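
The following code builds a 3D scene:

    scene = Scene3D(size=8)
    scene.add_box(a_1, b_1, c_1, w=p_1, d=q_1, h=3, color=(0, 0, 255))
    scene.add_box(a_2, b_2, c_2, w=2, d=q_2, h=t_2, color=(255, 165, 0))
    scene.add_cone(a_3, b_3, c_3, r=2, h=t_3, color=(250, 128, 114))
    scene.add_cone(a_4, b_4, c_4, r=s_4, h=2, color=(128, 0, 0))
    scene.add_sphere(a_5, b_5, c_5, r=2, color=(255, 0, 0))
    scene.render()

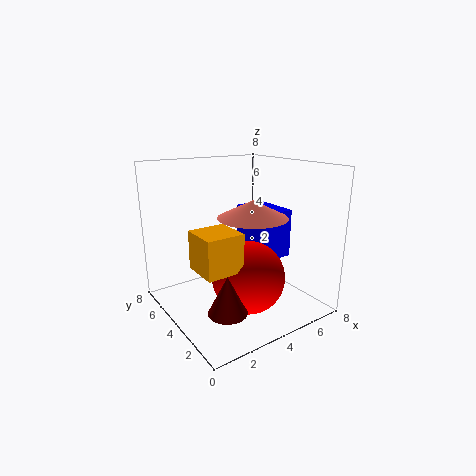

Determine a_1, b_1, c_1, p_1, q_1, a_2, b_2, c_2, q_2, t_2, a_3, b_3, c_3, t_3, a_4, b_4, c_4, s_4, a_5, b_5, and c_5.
a_1 = 6; b_1 = 4; c_1 = 2; p_1 = 2; q_1 = 3; a_2 = 1; b_2 = 2; c_2 = 3; q_2 = 2; t_2 = 2; a_3 = 5; b_3 = 4; c_3 = 5; t_3 = 1; a_4 = 2; b_4 = 2; c_4 = 1; s_4 = 1; a_5 = 4; b_5 = 3; c_5 = 2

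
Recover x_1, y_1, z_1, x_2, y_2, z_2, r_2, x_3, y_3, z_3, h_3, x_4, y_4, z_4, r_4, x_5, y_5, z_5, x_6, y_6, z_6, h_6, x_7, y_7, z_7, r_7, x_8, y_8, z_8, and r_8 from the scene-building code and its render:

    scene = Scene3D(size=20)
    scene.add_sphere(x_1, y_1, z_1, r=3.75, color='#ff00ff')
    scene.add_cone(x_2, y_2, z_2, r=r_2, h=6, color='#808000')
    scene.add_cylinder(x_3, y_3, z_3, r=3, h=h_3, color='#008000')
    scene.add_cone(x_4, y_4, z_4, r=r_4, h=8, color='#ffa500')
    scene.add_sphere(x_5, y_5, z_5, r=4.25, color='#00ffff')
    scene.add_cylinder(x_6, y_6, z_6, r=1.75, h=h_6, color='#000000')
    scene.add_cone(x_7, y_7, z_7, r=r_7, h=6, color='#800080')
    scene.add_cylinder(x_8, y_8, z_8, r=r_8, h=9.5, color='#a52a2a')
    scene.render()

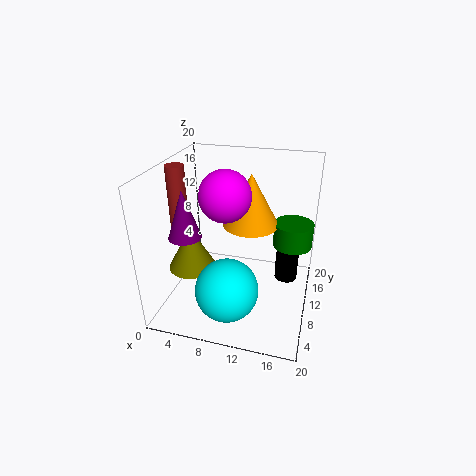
x_1 = 7.5, y_1 = 12.25, z_1 = 15, x_2 = 4, y_2 = 7.5, z_2 = 6, r_2 = 3.25, x_3 = 17, y_3 = 16.5, z_3 = 6.25, h_3 = 3.75, x_4 = 10.5, y_4 = 15.5, z_4 = 9.5, r_4 = 4.25, x_5 = 9.75, y_5 = 5.25, z_5 = 4.5, x_6 = 16.5, y_6 = 15.25, z_6 = 1, h_6 = 4.25, x_7 = 5.25, y_7 = 3.5, z_7 = 13, r_7 = 2, x_8 = 2, y_8 = 8.75, z_8 = 10.5, r_8 = 1.25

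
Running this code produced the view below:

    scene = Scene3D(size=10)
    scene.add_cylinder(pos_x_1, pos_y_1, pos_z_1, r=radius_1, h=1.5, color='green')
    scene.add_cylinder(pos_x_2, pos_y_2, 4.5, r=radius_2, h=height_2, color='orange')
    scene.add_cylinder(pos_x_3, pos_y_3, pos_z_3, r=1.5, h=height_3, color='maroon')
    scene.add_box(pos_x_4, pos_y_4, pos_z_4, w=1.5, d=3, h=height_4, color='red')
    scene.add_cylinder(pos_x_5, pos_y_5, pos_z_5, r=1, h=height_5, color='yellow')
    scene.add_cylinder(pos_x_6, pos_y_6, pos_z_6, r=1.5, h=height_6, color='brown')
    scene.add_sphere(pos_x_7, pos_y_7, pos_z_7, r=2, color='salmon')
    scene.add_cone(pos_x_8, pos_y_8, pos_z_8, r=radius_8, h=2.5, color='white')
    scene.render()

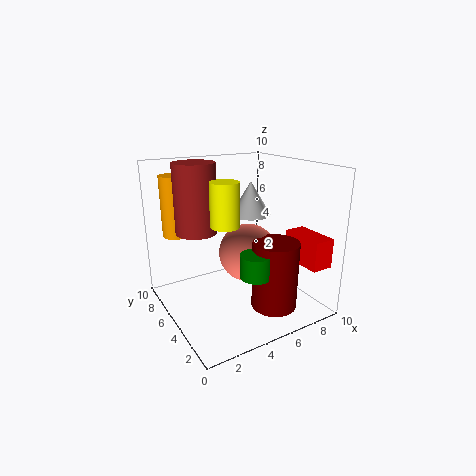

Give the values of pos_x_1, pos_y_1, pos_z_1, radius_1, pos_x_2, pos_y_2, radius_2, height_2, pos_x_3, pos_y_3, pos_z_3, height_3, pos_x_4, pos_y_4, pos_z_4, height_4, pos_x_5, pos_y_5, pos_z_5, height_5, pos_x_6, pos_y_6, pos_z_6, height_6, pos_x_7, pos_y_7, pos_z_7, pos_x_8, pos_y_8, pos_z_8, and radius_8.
pos_x_1 = 4.5; pos_y_1 = 2; pos_z_1 = 3.5; radius_1 = 1; pos_x_2 = 2; pos_y_2 = 9; radius_2 = 1; height_2 = 4.5; pos_x_3 = 6; pos_y_3 = 2; pos_z_3 = 1; height_3 = 4.5; pos_x_4 = 8; pos_y_4 = 0.5; pos_z_4 = 3.5; height_4 = 2; pos_x_5 = 4; pos_y_5 = 5; pos_z_5 = 6; height_5 = 3; pos_x_6 = 3; pos_y_6 = 7.5; pos_z_6 = 5; height_6 = 5; pos_x_7 = 5.5; pos_y_7 = 4.5; pos_z_7 = 4; pos_x_8 = 7; pos_y_8 = 6.5; pos_z_8 = 6; radius_8 = 1.5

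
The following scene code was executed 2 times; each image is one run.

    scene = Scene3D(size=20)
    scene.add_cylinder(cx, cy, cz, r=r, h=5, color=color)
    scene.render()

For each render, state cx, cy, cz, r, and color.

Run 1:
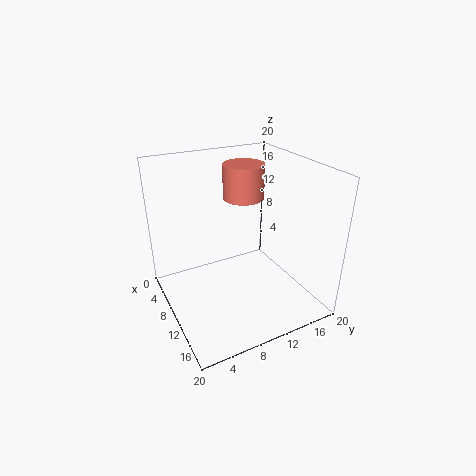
cx = 6; cy = 13; cz = 14; r = 3; color = 'salmon'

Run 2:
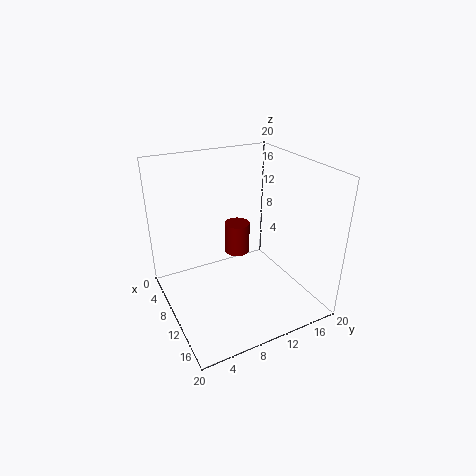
cx = 4; cy = 13; cz = 4; r = 2; color = 'maroon'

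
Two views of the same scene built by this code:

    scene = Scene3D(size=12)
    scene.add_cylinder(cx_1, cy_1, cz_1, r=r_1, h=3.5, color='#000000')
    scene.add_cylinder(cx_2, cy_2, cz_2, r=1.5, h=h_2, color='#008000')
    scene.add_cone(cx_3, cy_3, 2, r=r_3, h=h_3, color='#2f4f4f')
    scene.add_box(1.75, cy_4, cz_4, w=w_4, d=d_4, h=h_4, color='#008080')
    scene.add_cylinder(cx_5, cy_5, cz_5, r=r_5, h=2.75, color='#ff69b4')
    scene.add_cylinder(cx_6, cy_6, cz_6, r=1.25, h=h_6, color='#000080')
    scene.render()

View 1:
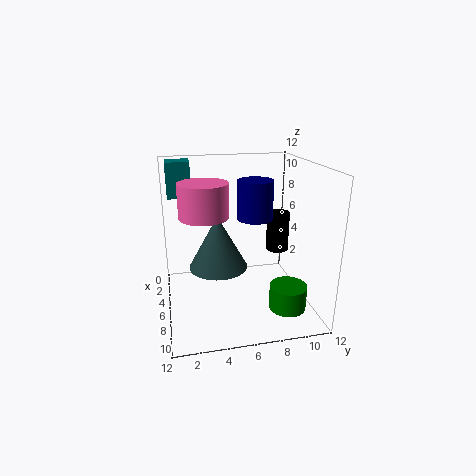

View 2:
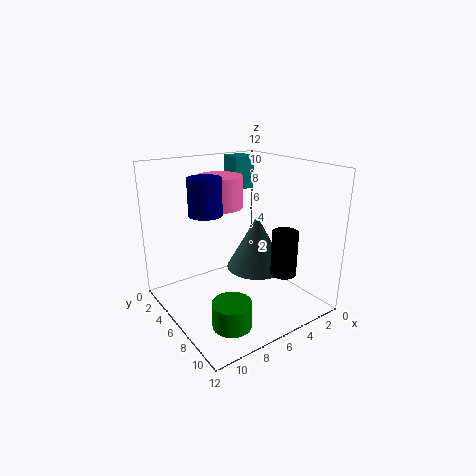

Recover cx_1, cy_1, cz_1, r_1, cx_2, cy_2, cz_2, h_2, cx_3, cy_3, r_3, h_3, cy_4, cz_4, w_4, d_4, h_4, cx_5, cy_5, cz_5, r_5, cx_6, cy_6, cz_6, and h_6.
cx_1 = 4.5
cy_1 = 10
cz_1 = 4
r_1 = 1
cx_2 = 9
cy_2 = 9.5
cz_2 = 0.75
h_2 = 2
cx_3 = 3
cy_3 = 4.75
r_3 = 2.75
h_3 = 5
cy_4 = 0.5
cz_4 = 9
w_4 = 2
d_4 = 2
h_4 = 3
cx_5 = 6
cy_5 = 3.25
cz_5 = 8
r_5 = 2
cx_6 = 9.25
cy_6 = 6.5
cz_6 = 8.75
h_6 = 2.75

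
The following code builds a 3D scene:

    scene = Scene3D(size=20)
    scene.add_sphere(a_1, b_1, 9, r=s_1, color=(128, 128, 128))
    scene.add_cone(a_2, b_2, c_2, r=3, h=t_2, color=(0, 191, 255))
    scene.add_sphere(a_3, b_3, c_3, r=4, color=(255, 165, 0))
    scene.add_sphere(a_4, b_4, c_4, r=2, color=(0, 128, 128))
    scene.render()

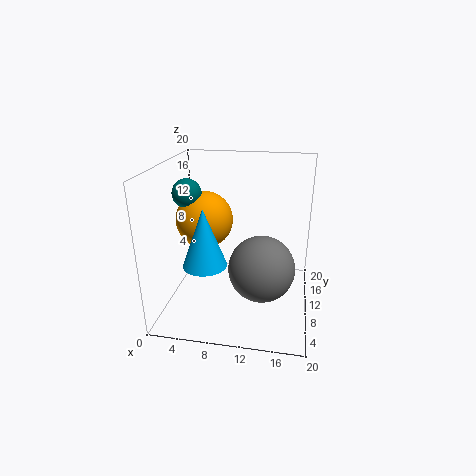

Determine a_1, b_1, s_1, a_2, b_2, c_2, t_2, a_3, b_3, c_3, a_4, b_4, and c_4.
a_1 = 14
b_1 = 4
s_1 = 4
a_2 = 6
b_2 = 7
c_2 = 7
t_2 = 8
a_3 = 5
b_3 = 11
c_3 = 12
a_4 = 3
b_4 = 10
c_4 = 16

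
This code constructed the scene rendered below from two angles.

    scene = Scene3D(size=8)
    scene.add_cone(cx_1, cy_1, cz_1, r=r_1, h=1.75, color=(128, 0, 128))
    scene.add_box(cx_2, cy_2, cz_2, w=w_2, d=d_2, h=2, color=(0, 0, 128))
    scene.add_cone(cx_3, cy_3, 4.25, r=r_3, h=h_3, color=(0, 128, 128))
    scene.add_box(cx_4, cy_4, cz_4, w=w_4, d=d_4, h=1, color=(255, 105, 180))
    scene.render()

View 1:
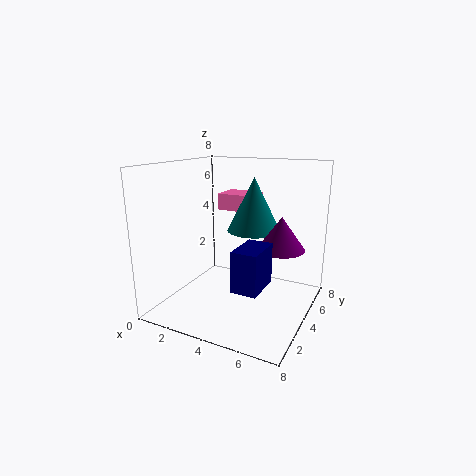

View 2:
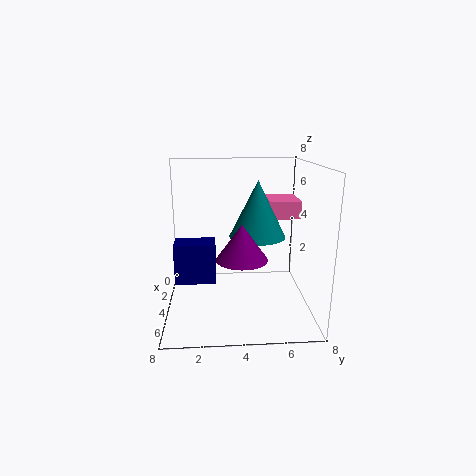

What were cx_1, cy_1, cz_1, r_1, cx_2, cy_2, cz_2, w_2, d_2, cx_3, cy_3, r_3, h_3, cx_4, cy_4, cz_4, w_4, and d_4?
cx_1 = 6.5; cy_1 = 4; cz_1 = 3.75; r_1 = 1.25; cx_2 = 5.25; cy_2 = 0.75; cz_2 = 2.5; w_2 = 1.25; d_2 = 2; cx_3 = 4.5; cy_3 = 5; r_3 = 1.5; h_3 = 3; cx_4 = 1.75; cy_4 = 5.75; cz_4 = 5; w_4 = 2.25; d_4 = 1.75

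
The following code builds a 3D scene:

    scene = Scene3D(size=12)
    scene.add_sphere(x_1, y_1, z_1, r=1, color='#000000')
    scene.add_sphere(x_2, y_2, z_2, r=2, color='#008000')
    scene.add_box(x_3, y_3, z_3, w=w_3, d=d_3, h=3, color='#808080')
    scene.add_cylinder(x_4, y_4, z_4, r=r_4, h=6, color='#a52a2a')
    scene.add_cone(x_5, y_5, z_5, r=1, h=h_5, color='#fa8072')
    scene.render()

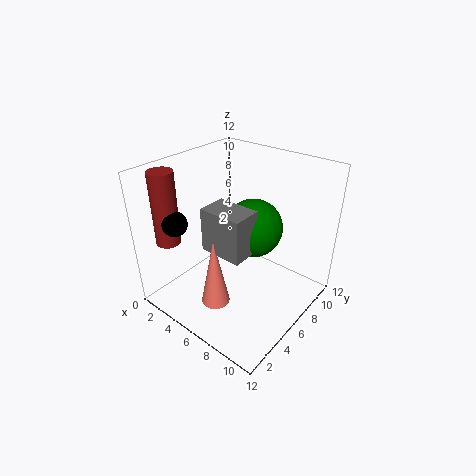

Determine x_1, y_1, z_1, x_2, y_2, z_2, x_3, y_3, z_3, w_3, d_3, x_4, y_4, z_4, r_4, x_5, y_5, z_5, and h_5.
x_1 = 3, y_1 = 2, z_1 = 8, x_2 = 9, y_2 = 4, z_2 = 9, x_3 = 7, y_3 = 1, z_3 = 8, w_3 = 3, d_3 = 2, x_4 = 2, y_4 = 2, z_4 = 6, r_4 = 1, x_5 = 8, y_5 = 1, z_5 = 4, h_5 = 5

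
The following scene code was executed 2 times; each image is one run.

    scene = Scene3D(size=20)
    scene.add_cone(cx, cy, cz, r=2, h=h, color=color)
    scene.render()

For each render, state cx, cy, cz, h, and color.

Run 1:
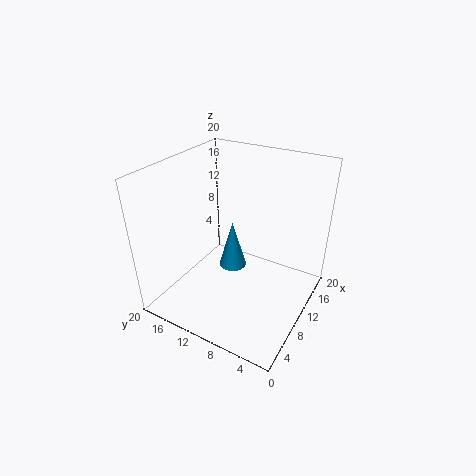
cx = 11
cy = 11.5
cz = 4.5
h = 7
color = 'deepskyblue'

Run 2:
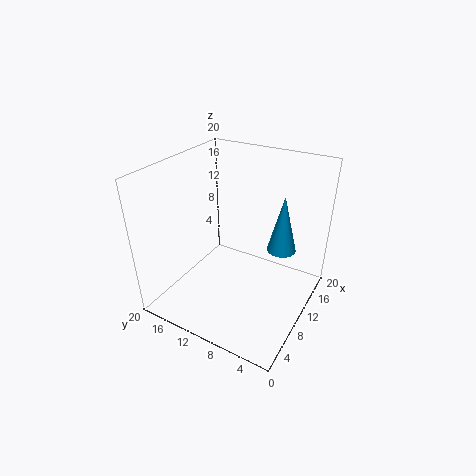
cx = 12.5
cy = 4.5
cz = 8.5
h = 8
color = 'deepskyblue'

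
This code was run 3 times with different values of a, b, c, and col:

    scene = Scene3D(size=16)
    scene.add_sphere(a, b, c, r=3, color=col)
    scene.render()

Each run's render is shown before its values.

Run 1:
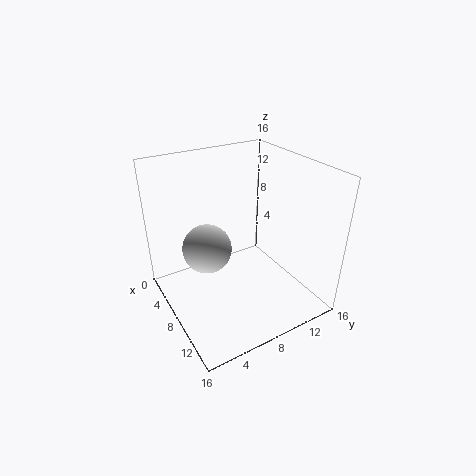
a = 4; b = 6; c = 5; col = 'lightgray'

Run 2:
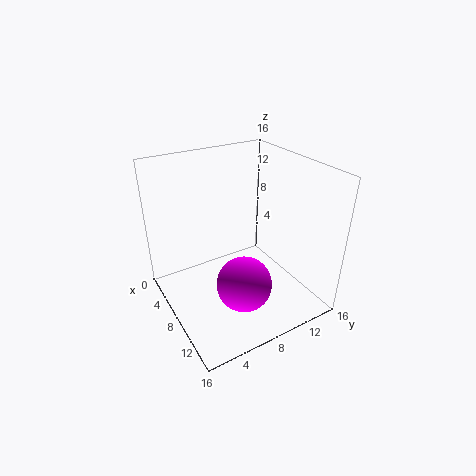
a = 11; b = 7; c = 4; col = 'magenta'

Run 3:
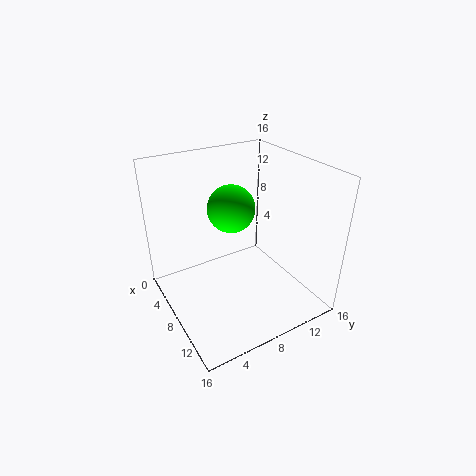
a = 3; b = 10; c = 9; col = 'lime'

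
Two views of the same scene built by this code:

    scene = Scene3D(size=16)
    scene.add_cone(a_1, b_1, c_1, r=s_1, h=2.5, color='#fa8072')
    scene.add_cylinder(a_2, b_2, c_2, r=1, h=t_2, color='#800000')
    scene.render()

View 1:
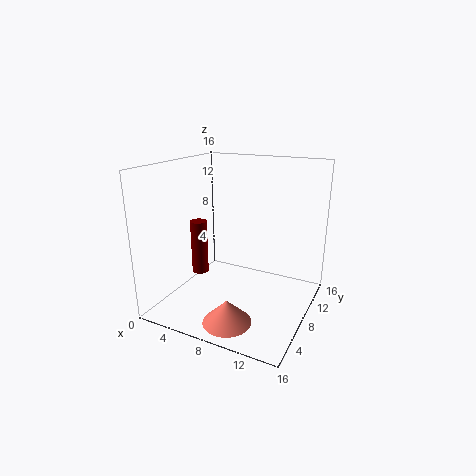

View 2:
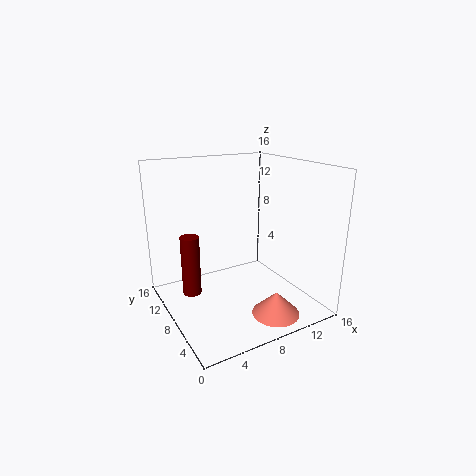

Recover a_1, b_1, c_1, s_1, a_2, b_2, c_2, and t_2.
a_1 = 9.5, b_1 = 2.5, c_1 = 1, s_1 = 2.5, a_2 = 2.5, b_2 = 8.5, c_2 = 2.5, t_2 = 6.5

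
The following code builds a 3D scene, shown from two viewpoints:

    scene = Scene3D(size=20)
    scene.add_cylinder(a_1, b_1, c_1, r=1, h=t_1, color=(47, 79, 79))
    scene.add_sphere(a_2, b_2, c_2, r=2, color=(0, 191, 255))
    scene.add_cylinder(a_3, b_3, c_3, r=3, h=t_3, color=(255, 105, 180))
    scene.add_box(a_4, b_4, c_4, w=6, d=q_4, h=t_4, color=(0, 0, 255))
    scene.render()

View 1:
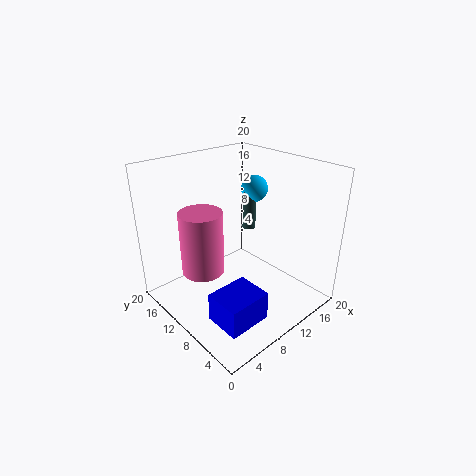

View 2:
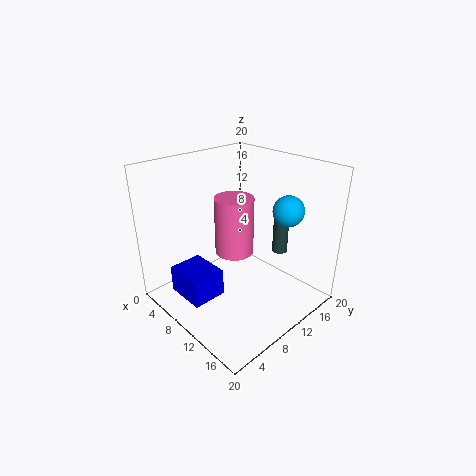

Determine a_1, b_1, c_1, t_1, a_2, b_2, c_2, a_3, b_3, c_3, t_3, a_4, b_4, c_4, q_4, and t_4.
a_1 = 15
b_1 = 13
c_1 = 9
t_1 = 6
a_2 = 16
b_2 = 13
c_2 = 15
a_3 = 6
b_3 = 13
c_3 = 5
t_3 = 9
a_4 = 3
b_4 = 3
c_4 = 1
q_4 = 5
t_4 = 4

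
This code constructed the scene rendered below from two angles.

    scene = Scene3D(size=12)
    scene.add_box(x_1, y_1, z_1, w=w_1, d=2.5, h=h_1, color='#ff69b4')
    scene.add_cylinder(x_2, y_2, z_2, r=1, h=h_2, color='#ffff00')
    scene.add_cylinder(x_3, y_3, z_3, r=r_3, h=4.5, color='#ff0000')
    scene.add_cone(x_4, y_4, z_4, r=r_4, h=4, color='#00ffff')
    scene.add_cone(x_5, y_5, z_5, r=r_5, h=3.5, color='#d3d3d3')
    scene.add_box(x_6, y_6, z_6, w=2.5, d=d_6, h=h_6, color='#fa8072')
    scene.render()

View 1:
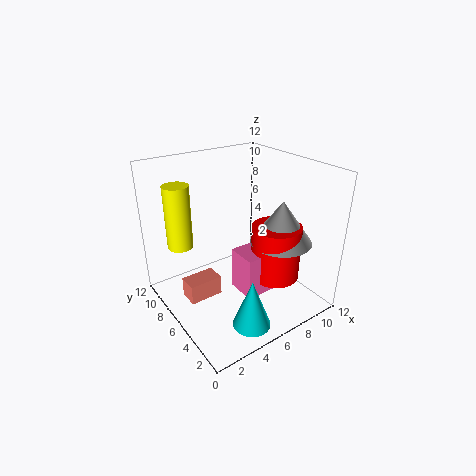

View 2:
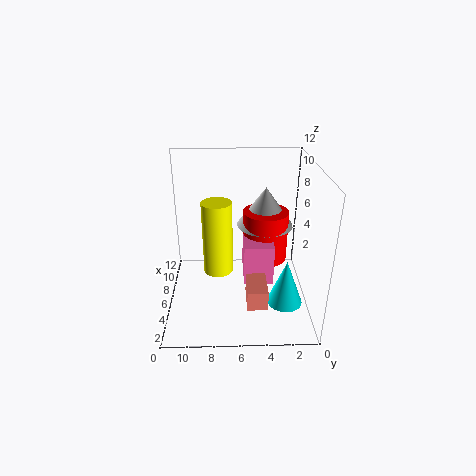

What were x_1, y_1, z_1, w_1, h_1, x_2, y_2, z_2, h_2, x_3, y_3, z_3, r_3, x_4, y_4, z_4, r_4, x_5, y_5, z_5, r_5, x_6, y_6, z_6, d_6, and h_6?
x_1 = 5; y_1 = 3; z_1 = 2; w_1 = 3.5; h_1 = 3.5; x_2 = 1.5; y_2 = 7.5; z_2 = 6; h_2 = 5; x_3 = 8; y_3 = 3.5; z_3 = 3; r_3 = 2; x_4 = 4.5; y_4 = 2; z_4 = 0.5; r_4 = 1.5; x_5 = 8.5; y_5 = 3.5; z_5 = 6; r_5 = 2.5; x_6 = 0.5; y_6 = 4; z_6 = 3; d_6 = 1.5; h_6 = 1.5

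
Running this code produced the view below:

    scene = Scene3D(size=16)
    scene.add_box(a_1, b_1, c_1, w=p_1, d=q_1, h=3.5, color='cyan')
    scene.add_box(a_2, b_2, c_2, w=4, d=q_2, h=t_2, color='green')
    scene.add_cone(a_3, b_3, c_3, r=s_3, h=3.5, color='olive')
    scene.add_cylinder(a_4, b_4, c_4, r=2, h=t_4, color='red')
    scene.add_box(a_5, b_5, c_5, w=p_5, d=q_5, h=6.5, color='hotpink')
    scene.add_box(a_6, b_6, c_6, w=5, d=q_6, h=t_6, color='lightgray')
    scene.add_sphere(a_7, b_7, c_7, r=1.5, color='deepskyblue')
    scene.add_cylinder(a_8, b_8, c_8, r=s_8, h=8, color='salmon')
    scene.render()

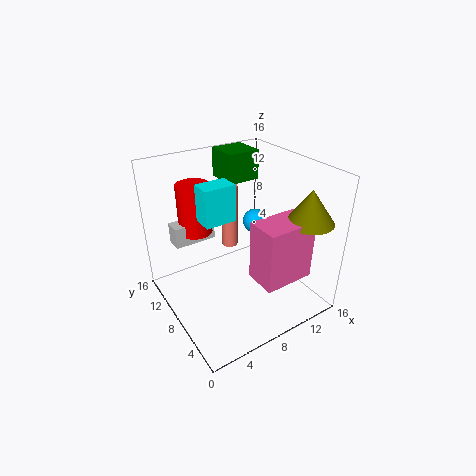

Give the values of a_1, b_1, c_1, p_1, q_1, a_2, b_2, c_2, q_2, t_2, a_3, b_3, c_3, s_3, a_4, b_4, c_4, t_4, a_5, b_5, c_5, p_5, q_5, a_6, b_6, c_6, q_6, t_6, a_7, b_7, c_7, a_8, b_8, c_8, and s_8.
a_1 = 2.5; b_1 = 4.5; c_1 = 12.5; p_1 = 3; q_1 = 2; a_2 = 9.5; b_2 = 12; c_2 = 12.5; q_2 = 4; t_2 = 3.5; a_3 = 13; b_3 = 2.5; c_3 = 11; s_3 = 2.5; a_4 = 5.5; b_4 = 13.5; c_4 = 7; t_4 = 6; a_5 = 7.5; b_5 = 1.5; c_5 = 5; p_5 = 5.5; q_5 = 3.5; a_6 = 2.5; b_6 = 12.5; c_6 = 6; q_6 = 2; t_6 = 2.5; a_7 = 12.5; b_7 = 11; c_7 = 7.5; a_8 = 10; b_8 = 13; c_8 = 4; s_8 = 1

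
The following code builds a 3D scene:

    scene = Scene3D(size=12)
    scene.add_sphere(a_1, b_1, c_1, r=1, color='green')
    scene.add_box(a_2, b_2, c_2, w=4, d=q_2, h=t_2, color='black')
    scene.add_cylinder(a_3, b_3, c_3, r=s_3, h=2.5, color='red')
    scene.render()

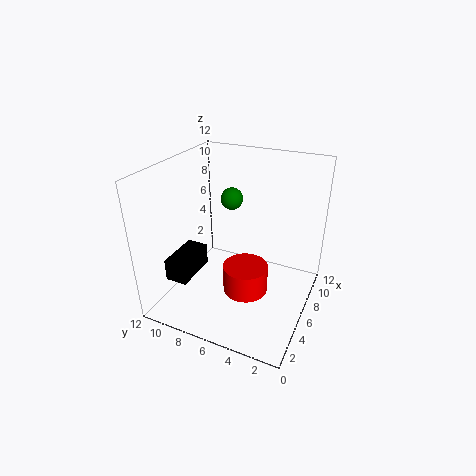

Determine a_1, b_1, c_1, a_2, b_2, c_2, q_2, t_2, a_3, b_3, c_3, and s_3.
a_1 = 9, b_1 = 8, c_1 = 8, a_2 = 3.5, b_2 = 10, c_2 = 1.5, q_2 = 2, t_2 = 2, a_3 = 6.5, b_3 = 5.5, c_3 = 0.5, s_3 = 2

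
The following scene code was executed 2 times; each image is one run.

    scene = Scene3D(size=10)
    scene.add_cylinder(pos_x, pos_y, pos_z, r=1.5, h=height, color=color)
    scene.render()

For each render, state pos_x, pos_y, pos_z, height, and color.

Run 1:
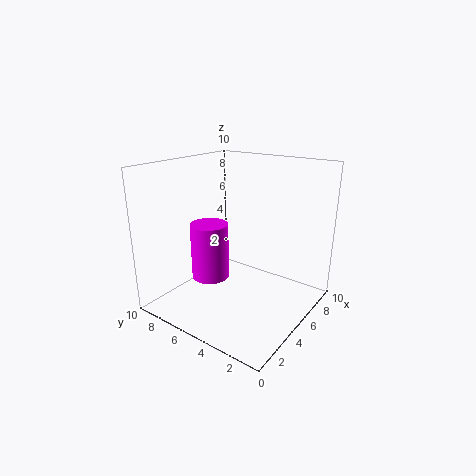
pos_x = 6, pos_y = 8.5, pos_z = 0.5, height = 4.5, color = 'magenta'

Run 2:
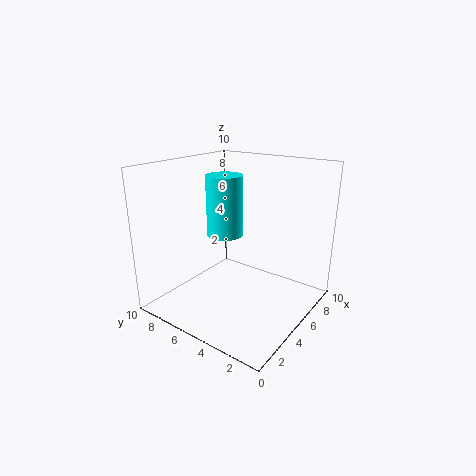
pos_x = 8, pos_y = 8.5, pos_z = 3.5, height = 5, color = 'cyan'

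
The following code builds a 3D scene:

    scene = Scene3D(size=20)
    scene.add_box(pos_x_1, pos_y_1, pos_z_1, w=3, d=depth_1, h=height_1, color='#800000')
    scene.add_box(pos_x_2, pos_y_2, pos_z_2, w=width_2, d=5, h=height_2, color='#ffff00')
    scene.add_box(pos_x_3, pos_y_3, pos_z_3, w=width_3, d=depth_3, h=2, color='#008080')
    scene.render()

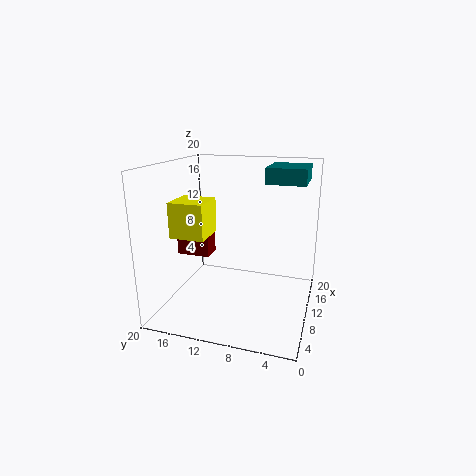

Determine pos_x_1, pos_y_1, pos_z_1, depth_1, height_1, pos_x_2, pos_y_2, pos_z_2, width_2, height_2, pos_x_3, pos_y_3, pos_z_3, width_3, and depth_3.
pos_x_1 = 11; pos_y_1 = 15; pos_z_1 = 6; depth_1 = 5; height_1 = 5; pos_x_2 = 7; pos_y_2 = 14; pos_z_2 = 10; width_2 = 5; height_2 = 5; pos_x_3 = 8; pos_y_3 = 1; pos_z_3 = 18; width_3 = 6; depth_3 = 5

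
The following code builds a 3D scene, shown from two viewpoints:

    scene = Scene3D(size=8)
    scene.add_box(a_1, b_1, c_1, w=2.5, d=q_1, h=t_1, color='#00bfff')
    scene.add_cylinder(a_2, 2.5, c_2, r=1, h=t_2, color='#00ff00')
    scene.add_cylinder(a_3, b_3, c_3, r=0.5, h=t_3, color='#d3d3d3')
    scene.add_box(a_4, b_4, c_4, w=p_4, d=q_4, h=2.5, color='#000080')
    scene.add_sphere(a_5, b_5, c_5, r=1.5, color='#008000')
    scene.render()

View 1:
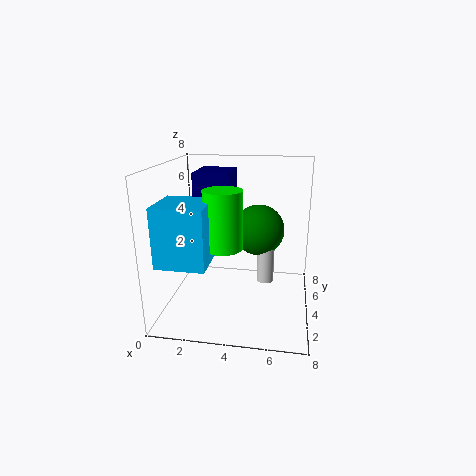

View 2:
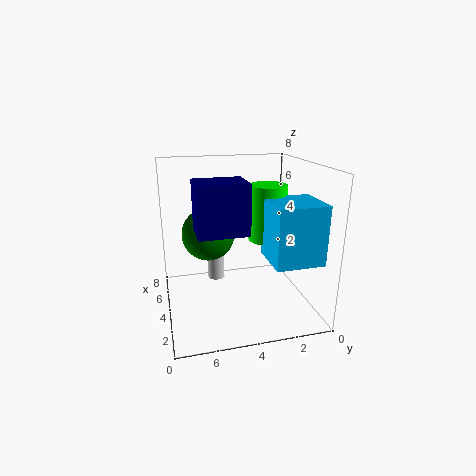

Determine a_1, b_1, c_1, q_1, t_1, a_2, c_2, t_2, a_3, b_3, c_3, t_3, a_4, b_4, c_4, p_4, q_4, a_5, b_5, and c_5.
a_1 = 0.5
b_1 = 0.5
c_1 = 3.5
q_1 = 2.5
t_1 = 3
a_2 = 3.5
c_2 = 4
t_2 = 3
a_3 = 5.5
b_3 = 5
c_3 = 1
t_3 = 3
a_4 = 1.5
b_4 = 4
c_4 = 5
p_4 = 2
q_4 = 2.5
a_5 = 5
b_5 = 5.5
c_5 = 4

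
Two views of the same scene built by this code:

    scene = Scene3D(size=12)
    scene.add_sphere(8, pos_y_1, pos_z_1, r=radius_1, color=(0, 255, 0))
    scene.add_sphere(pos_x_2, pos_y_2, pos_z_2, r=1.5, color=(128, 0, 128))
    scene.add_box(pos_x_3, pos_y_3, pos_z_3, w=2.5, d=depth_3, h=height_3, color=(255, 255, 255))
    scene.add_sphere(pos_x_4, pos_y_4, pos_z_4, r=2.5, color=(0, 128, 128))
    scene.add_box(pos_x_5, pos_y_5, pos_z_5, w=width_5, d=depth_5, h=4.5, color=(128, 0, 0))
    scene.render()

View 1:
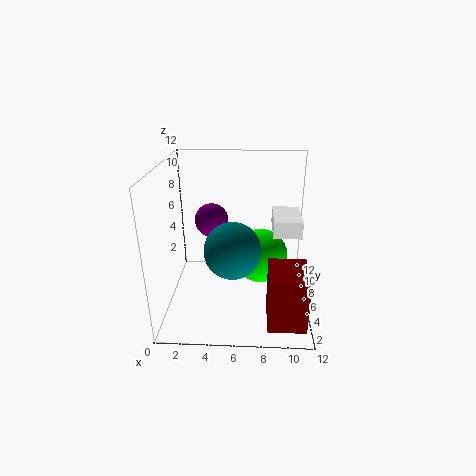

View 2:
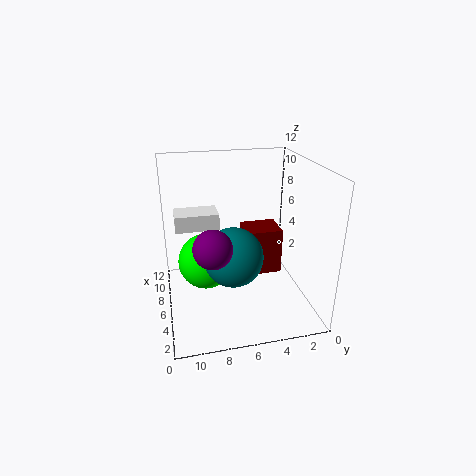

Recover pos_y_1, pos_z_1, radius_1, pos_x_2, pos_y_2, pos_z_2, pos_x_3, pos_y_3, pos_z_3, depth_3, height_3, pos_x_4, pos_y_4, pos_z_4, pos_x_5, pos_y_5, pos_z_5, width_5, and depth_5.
pos_y_1 = 8.5
pos_z_1 = 3
radius_1 = 2.5
pos_x_2 = 3.5
pos_y_2 = 8.5
pos_z_2 = 6.5
pos_x_3 = 9
pos_y_3 = 7
pos_z_3 = 5.5
depth_3 = 4
height_3 = 1.5
pos_x_4 = 5.5
pos_y_4 = 6.5
pos_z_4 = 4.5
pos_x_5 = 8.5
pos_y_5 = 1
pos_z_5 = 0.5
width_5 = 3
depth_5 = 3.5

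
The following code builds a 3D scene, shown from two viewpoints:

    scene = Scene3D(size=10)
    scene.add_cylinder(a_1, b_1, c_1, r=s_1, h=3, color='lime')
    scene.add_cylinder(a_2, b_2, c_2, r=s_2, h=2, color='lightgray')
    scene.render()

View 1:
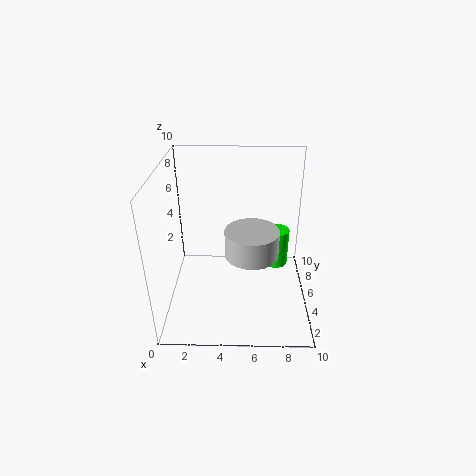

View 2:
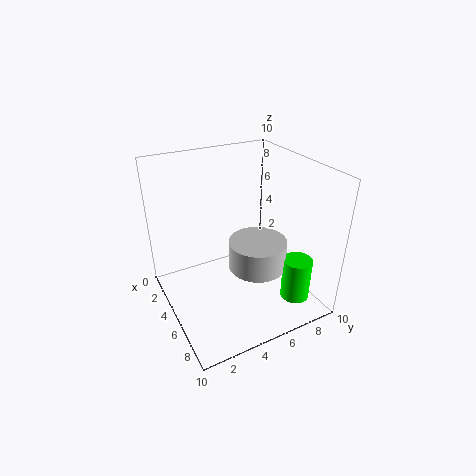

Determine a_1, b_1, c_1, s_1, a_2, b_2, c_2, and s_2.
a_1 = 8; b_1 = 8; c_1 = 1; s_1 = 1; a_2 = 6; b_2 = 6; c_2 = 3; s_2 = 2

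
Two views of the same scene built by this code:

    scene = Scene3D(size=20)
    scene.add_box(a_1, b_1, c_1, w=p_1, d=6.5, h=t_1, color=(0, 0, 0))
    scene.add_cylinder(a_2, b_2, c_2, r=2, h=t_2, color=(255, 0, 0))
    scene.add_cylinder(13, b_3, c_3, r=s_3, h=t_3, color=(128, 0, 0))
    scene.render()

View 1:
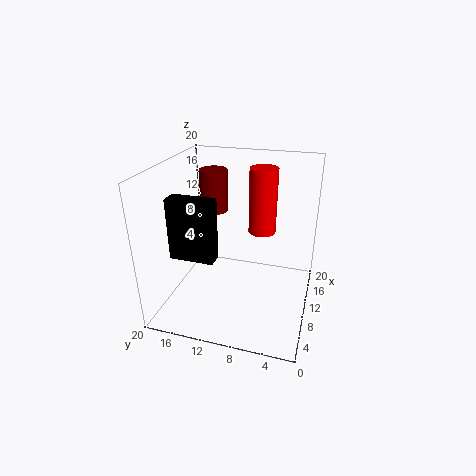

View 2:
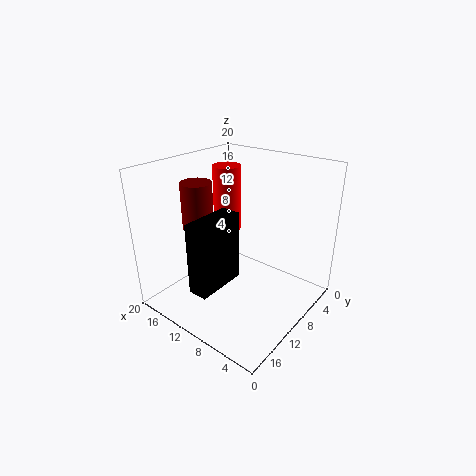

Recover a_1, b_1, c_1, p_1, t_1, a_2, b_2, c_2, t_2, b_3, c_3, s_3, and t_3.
a_1 = 7.5
b_1 = 13
c_1 = 6.5
p_1 = 2.5
t_1 = 9
a_2 = 14
b_2 = 7.5
c_2 = 9.5
t_2 = 9.5
b_3 = 14.5
c_3 = 12.5
s_3 = 2
t_3 = 6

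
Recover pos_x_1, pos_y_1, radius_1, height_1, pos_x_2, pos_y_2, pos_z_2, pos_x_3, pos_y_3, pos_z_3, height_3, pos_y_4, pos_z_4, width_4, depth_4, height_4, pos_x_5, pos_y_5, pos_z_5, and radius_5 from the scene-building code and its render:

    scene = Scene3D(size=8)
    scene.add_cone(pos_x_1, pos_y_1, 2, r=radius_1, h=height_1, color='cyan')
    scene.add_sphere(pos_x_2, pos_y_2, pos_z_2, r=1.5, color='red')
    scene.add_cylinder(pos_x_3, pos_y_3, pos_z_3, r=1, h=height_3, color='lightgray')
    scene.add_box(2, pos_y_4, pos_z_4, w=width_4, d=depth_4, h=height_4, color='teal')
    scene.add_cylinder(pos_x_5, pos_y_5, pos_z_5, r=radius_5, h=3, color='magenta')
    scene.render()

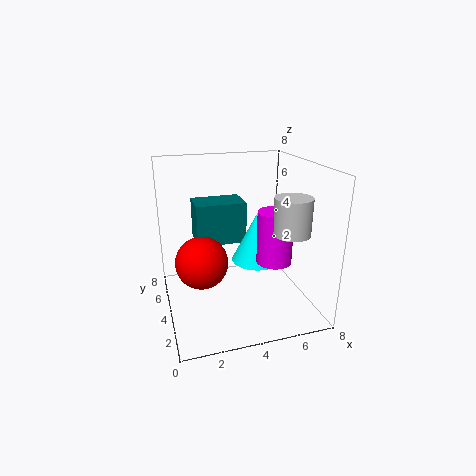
pos_x_1 = 5.5
pos_y_1 = 5
radius_1 = 1.5
height_1 = 3
pos_x_2 = 2
pos_y_2 = 4.5
pos_z_2 = 2.5
pos_x_3 = 6.5
pos_y_3 = 2.5
pos_z_3 = 4.5
height_3 = 2
pos_y_4 = 5.5
pos_z_4 = 3
width_4 = 3
depth_4 = 2
height_4 = 2.5
pos_x_5 = 6
pos_y_5 = 3.5
pos_z_5 = 2.5
radius_5 = 1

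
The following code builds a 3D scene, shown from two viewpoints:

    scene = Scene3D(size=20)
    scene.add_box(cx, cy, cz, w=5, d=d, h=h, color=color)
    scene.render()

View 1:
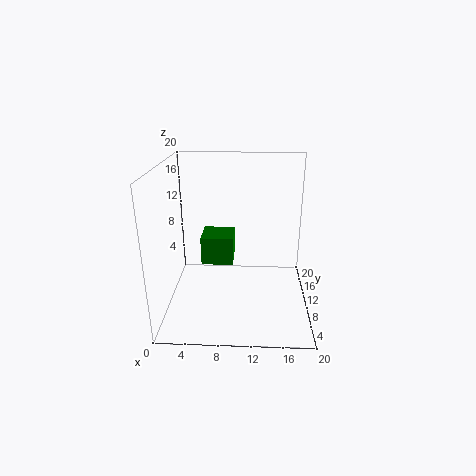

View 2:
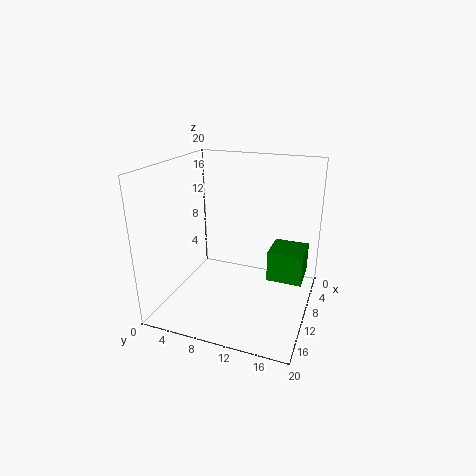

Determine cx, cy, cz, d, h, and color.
cx = 4; cy = 14; cz = 3.5; d = 5; h = 4.5; color = 'green'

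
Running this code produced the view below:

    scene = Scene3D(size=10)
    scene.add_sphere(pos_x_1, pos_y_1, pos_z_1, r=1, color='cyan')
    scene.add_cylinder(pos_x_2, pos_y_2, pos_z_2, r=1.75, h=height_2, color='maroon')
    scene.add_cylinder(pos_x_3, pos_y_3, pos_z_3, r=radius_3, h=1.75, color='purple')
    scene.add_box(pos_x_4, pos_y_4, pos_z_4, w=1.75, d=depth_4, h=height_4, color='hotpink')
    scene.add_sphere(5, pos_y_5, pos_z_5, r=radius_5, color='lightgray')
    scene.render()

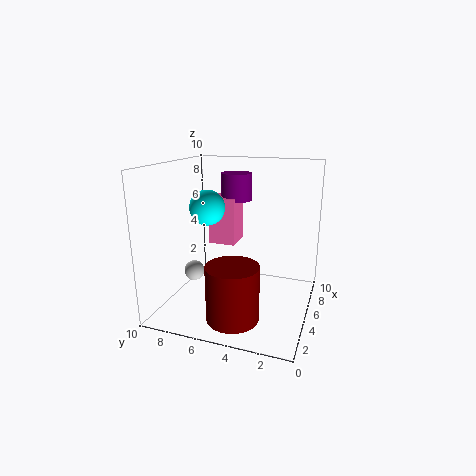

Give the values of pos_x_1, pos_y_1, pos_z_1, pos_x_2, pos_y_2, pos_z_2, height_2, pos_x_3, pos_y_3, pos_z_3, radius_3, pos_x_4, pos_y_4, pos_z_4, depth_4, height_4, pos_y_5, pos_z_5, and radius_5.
pos_x_1 = 1.25
pos_y_1 = 5.5
pos_z_1 = 8
pos_x_2 = 2.5
pos_y_2 = 4.5
pos_z_2 = 0.25
height_2 = 3.75
pos_x_3 = 4.75
pos_y_3 = 5
pos_z_3 = 7.75
radius_3 = 1
pos_x_4 = 3.5
pos_y_4 = 4.75
pos_z_4 = 5
depth_4 = 1.75
height_4 = 3
pos_y_5 = 8.5
pos_z_5 = 2
radius_5 = 0.75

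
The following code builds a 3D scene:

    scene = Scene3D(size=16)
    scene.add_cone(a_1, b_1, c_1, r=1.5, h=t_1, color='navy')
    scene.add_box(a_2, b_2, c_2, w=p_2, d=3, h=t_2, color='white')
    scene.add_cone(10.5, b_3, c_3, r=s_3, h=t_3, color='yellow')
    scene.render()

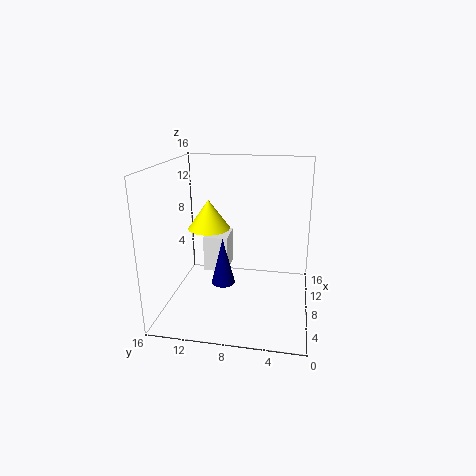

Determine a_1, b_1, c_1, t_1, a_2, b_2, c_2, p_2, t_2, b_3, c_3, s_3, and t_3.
a_1 = 11
b_1 = 10.5
c_1 = 0.5
t_1 = 6
a_2 = 11
b_2 = 10
c_2 = 2
p_2 = 4
t_2 = 4.5
b_3 = 12
c_3 = 8
s_3 = 2.5
t_3 = 3.5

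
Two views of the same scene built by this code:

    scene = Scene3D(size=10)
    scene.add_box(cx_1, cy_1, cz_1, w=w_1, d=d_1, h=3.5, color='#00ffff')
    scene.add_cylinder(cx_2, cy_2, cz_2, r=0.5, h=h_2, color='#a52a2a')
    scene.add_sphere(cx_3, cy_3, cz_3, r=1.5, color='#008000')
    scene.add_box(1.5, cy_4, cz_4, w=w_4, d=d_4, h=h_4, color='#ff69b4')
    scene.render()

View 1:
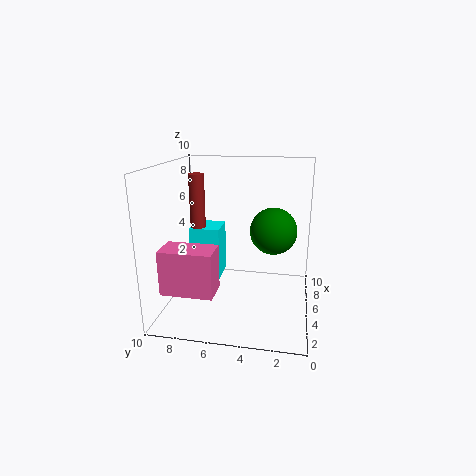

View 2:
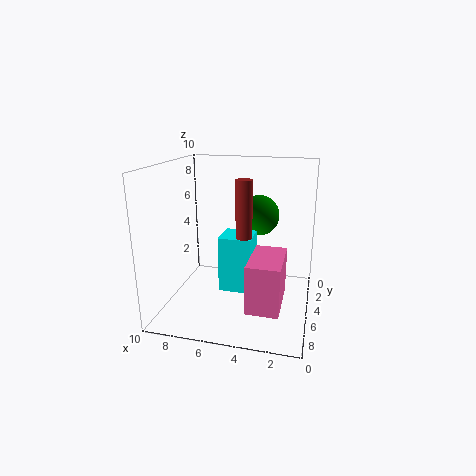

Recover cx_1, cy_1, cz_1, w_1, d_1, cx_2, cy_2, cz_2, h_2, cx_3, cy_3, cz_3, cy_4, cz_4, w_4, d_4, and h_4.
cx_1 = 3.5, cy_1 = 6, cz_1 = 2.5, w_1 = 2, d_1 = 2, cx_2 = 4, cy_2 = 7.5, cz_2 = 5, h_2 = 4.5, cx_3 = 4, cy_3 = 2.5, cz_3 = 6, cy_4 = 6, cz_4 = 2, w_4 = 2, d_4 = 3.5, h_4 = 3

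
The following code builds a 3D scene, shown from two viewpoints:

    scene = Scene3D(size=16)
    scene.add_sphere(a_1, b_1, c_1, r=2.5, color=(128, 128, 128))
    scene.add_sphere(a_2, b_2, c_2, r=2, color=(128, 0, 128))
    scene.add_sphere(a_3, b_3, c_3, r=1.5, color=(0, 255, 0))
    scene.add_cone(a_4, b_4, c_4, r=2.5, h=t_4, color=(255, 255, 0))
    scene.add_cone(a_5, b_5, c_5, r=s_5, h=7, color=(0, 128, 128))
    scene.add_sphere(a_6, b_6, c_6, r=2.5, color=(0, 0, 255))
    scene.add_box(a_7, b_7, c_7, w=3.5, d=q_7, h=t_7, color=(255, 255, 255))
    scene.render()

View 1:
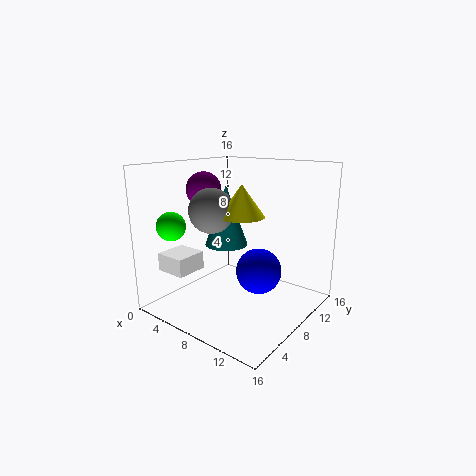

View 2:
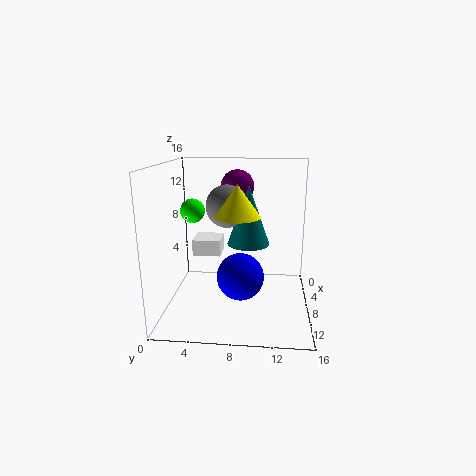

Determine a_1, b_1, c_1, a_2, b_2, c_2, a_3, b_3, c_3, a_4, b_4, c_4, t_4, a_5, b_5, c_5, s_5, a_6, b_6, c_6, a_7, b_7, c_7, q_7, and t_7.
a_1 = 5.5, b_1 = 6.5, c_1 = 11, a_2 = 3.5, b_2 = 7.5, c_2 = 13, a_3 = 4, b_3 = 2, c_3 = 10, a_4 = 8.5, b_4 = 8, c_4 = 10.5, t_4 = 3.5, a_5 = 5.5, b_5 = 9, c_5 = 6.5, s_5 = 2.5, a_6 = 10.5, b_6 = 8.5, c_6 = 4.5, a_7 = 1.5, b_7 = 2, c_7 = 4.5, q_7 = 3.5, t_7 = 2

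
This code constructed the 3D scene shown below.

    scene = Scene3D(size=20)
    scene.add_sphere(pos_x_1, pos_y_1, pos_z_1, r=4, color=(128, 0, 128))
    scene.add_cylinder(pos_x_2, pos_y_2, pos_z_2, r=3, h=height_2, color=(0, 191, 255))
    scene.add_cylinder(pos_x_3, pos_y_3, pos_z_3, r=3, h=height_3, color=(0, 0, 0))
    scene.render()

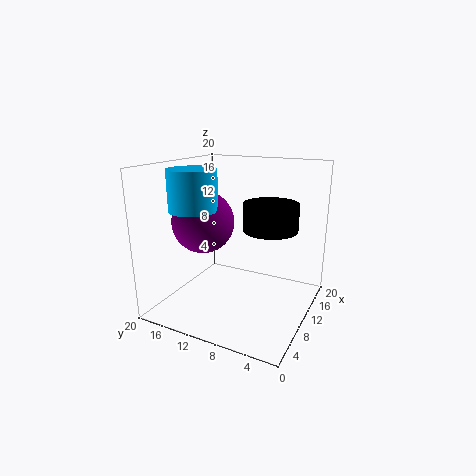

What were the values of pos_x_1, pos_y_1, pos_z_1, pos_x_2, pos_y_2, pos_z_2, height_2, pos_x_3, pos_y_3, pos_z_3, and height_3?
pos_x_1 = 6, pos_y_1 = 13, pos_z_1 = 13, pos_x_2 = 4, pos_y_2 = 13, pos_z_2 = 15, height_2 = 5, pos_x_3 = 4, pos_y_3 = 3, pos_z_3 = 14, height_3 = 3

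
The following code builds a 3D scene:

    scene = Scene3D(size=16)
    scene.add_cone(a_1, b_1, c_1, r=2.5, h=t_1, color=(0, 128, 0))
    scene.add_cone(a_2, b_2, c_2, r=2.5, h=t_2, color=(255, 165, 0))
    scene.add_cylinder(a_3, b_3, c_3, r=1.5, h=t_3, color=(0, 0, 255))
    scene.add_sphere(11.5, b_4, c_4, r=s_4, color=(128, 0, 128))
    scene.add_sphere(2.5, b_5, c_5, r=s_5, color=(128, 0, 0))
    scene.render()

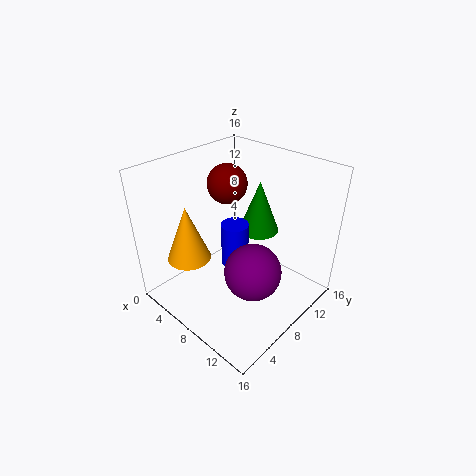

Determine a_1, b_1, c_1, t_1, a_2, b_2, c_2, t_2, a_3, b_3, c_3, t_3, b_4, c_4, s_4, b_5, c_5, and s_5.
a_1 = 6.5
b_1 = 13.5
c_1 = 6
t_1 = 6.5
a_2 = 3.5
b_2 = 4.5
c_2 = 5
t_2 = 6.5
a_3 = 8
b_3 = 7.5
c_3 = 5
t_3 = 5
b_4 = 6.5
c_4 = 6
s_4 = 3
b_5 = 12
c_5 = 11.5
s_5 = 2.5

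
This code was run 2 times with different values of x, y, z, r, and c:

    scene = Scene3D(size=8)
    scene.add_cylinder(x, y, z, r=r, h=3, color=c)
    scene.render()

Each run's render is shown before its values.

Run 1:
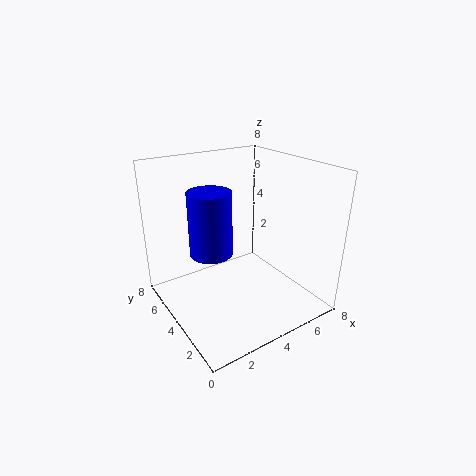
x = 1.5
y = 2.5
z = 4.5
r = 1
c = 'blue'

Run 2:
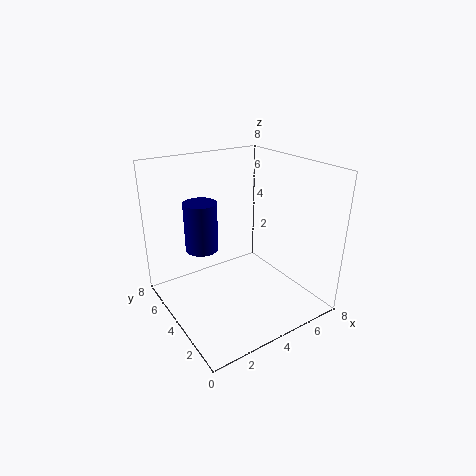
x = 3
y = 6.5
z = 2.5
r = 1
c = 'navy'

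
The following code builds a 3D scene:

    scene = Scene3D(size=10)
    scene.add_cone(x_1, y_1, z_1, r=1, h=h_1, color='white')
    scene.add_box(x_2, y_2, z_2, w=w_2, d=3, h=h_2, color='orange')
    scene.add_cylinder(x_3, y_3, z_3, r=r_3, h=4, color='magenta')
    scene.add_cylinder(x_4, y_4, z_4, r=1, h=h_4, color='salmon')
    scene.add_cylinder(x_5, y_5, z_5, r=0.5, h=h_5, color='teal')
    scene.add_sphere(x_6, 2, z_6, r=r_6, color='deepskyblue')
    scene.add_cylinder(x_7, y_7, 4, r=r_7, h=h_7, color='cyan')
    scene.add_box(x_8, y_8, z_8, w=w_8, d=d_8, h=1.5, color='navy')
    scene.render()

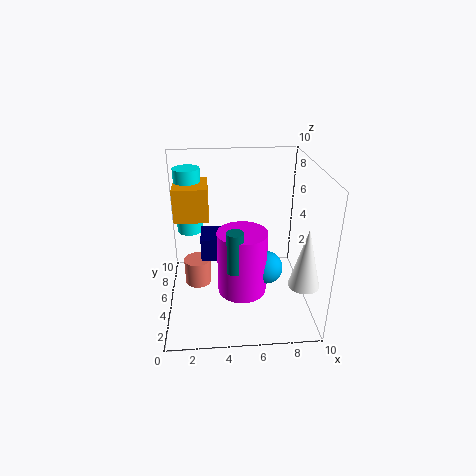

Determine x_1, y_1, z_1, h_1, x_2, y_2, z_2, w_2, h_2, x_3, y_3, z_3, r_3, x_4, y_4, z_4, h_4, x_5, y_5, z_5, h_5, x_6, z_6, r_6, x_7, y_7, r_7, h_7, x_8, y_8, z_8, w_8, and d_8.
x_1 = 9; y_1 = 2; z_1 = 3; h_1 = 4; x_2 = 0.5; y_2 = 6.5; z_2 = 5.5; w_2 = 2.5; h_2 = 2.5; x_3 = 5; y_3 = 2; z_3 = 3; r_3 = 1.5; x_4 = 2; y_4 = 6.5; z_4 = 0.5; h_4 = 2; x_5 = 4.5; y_5 = 1; z_5 = 5; h_5 = 2.5; x_6 = 6.5; z_6 = 4.5; r_6 = 1; x_7 = 1.5; y_7 = 8.5; r_7 = 1; h_7 = 5; x_8 = 2.5; y_8 = 3; z_8 = 4.5; w_8 = 2.5; d_8 = 2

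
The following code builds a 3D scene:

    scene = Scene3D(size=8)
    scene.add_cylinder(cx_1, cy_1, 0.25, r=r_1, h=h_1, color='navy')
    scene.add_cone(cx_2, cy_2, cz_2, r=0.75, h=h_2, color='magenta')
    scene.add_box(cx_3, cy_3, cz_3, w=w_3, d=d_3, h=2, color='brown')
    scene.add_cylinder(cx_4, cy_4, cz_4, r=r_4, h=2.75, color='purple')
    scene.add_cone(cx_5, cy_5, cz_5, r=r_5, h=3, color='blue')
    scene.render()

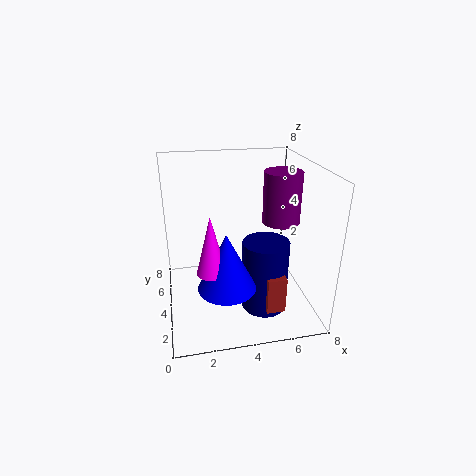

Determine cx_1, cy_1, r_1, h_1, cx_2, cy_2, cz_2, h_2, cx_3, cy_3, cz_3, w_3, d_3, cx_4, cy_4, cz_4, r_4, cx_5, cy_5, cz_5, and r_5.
cx_1 = 5.25; cy_1 = 2.75; r_1 = 1.25; h_1 = 4; cx_2 = 2.25; cy_2 = 2; cz_2 = 3.25; h_2 = 3; cx_3 = 5; cy_3 = 1.25; cz_3 = 0.75; w_3 = 1; d_3 = 2; cx_4 = 6.25; cy_4 = 3.5; cz_4 = 5; r_4 = 1; cx_5 = 3; cy_5 = 2; cz_5 = 2.25; r_5 = 1.5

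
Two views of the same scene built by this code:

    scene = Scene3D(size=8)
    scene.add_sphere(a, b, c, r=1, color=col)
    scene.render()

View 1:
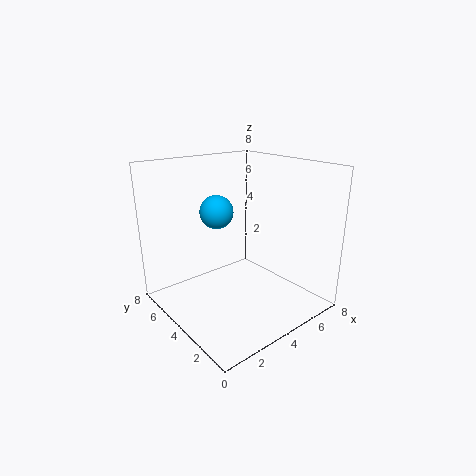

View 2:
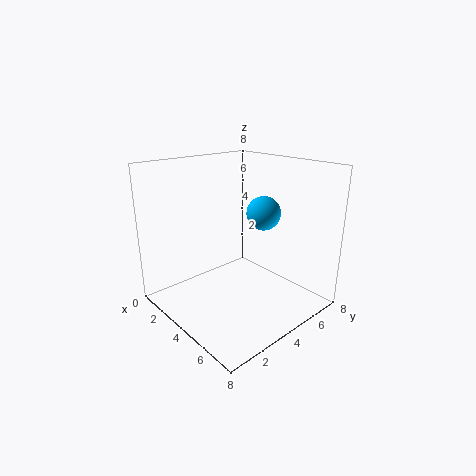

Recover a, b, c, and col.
a = 4, b = 6, c = 5, col = 'deepskyblue'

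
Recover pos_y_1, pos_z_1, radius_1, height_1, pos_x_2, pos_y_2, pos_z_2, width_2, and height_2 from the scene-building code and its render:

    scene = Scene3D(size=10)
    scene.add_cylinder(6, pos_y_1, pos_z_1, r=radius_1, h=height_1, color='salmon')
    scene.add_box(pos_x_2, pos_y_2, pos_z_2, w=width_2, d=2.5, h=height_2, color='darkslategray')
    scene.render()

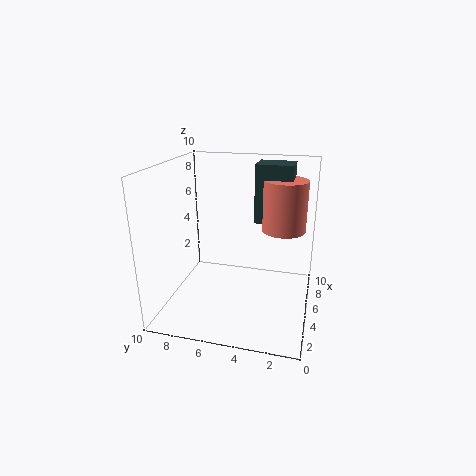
pos_y_1 = 2
pos_z_1 = 5.5
radius_1 = 1.5
height_1 = 3.5
pos_x_2 = 5.5
pos_y_2 = 1.5
pos_z_2 = 6
width_2 = 2
height_2 = 4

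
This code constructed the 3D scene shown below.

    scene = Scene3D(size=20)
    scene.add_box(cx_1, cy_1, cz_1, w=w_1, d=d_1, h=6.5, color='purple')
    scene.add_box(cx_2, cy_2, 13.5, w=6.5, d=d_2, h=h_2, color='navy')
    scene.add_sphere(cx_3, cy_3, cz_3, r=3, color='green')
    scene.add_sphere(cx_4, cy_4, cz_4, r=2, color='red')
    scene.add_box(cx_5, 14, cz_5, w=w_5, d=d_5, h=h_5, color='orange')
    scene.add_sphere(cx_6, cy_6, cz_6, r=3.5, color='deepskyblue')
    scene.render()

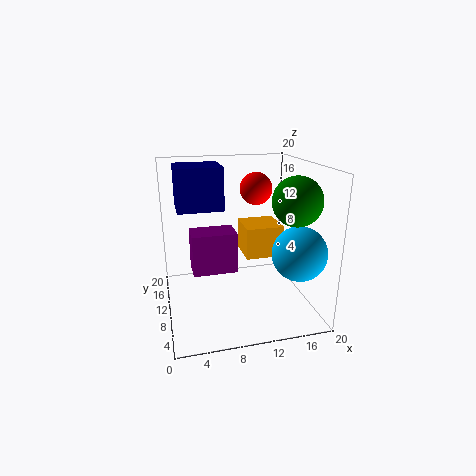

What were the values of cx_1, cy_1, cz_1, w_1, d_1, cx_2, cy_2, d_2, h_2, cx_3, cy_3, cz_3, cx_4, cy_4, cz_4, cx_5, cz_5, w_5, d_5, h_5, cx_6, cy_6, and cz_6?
cx_1 = 4; cy_1 = 14; cz_1 = 2.5; w_1 = 7; d_1 = 4.5; cx_2 = 2; cy_2 = 11.5; d_2 = 6; h_2 = 6; cx_3 = 15.5; cy_3 = 3.5; cz_3 = 16.5; cx_4 = 11.5; cy_4 = 7; cz_4 = 17.5; cx_5 = 12.5; cz_5 = 4.5; w_5 = 6; d_5 = 6; h_5 = 5; cx_6 = 16.5; cy_6 = 4; cz_6 = 9.5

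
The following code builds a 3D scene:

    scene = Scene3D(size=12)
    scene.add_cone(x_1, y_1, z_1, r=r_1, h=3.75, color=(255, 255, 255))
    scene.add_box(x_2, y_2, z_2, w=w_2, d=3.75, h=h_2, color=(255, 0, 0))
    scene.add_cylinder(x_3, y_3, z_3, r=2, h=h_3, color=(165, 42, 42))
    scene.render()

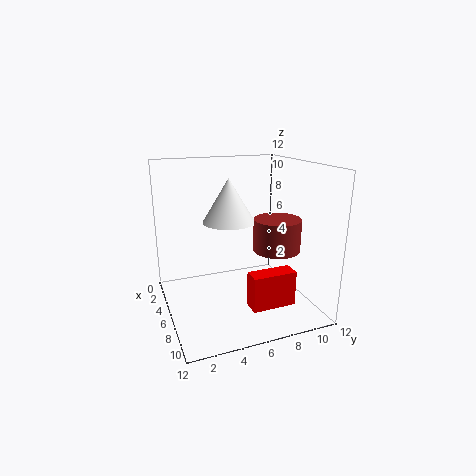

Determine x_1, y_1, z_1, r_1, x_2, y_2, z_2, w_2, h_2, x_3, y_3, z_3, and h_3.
x_1 = 4.5
y_1 = 5.75
z_1 = 7
r_1 = 2.25
x_2 = 7.5
y_2 = 6.25
z_2 = 0.5
w_2 = 1.5
h_2 = 3
x_3 = 6.75
y_3 = 9.25
z_3 = 4.75
h_3 = 2.75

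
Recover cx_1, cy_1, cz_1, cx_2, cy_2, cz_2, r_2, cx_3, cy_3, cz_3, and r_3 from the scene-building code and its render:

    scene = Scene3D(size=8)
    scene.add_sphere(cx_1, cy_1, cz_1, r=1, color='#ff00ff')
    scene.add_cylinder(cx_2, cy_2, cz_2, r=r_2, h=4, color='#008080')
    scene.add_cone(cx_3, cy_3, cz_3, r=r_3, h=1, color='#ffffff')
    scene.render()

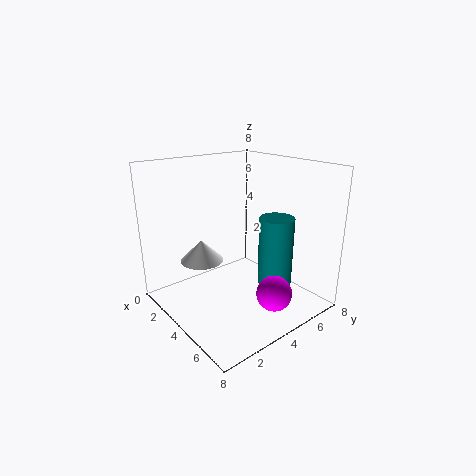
cx_1 = 6; cy_1 = 5; cz_1 = 1; cx_2 = 5; cy_2 = 6; cz_2 = 1; r_2 = 1; cx_3 = 5; cy_3 = 1; cz_3 = 4; r_3 = 1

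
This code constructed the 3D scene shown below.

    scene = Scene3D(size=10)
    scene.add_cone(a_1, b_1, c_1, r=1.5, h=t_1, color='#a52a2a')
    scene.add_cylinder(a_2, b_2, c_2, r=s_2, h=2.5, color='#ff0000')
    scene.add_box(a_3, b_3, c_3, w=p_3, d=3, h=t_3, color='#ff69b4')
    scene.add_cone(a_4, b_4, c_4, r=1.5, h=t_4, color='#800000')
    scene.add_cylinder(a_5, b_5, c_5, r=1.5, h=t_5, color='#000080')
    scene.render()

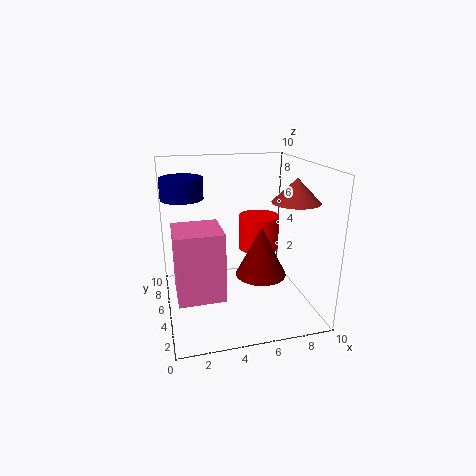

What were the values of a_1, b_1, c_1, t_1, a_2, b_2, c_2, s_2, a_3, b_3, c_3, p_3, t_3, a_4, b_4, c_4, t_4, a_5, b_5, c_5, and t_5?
a_1 = 8; b_1 = 2.5; c_1 = 8; t_1 = 1.5; a_2 = 7; b_2 = 6.5; c_2 = 3.5; s_2 = 1.5; a_3 = 0.5; b_3 = 2; c_3 = 2; p_3 = 3; t_3 = 4.5; a_4 = 5.5; b_4 = 1.5; c_4 = 4; t_4 = 3; a_5 = 1.5; b_5 = 7; c_5 = 7.5; t_5 = 1.5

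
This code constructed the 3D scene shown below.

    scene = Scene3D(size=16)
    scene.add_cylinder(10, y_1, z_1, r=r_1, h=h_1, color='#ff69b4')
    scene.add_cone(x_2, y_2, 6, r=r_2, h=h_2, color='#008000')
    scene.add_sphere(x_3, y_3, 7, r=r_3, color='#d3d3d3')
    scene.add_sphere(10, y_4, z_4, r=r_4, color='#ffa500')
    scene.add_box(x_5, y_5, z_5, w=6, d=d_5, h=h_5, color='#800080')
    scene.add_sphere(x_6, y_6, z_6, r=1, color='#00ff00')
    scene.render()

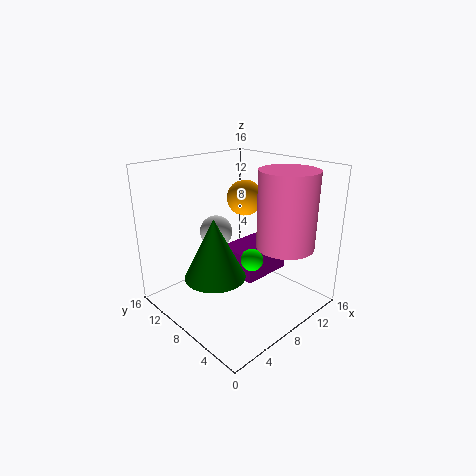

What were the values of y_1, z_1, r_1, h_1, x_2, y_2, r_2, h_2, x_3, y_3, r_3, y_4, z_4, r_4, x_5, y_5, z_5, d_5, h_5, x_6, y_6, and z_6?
y_1 = 3
z_1 = 8
r_1 = 3
h_1 = 8
x_2 = 3
y_2 = 6
r_2 = 3
h_2 = 6
x_3 = 9
y_3 = 13
r_3 = 2
y_4 = 9
z_4 = 12
r_4 = 2
x_5 = 8
y_5 = 6
z_5 = 3
d_5 = 5
h_5 = 3
x_6 = 4
y_6 = 2
z_6 = 9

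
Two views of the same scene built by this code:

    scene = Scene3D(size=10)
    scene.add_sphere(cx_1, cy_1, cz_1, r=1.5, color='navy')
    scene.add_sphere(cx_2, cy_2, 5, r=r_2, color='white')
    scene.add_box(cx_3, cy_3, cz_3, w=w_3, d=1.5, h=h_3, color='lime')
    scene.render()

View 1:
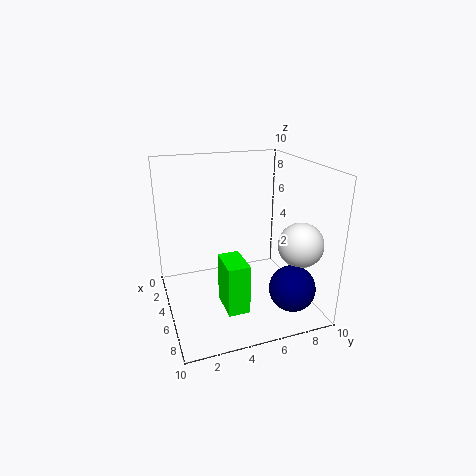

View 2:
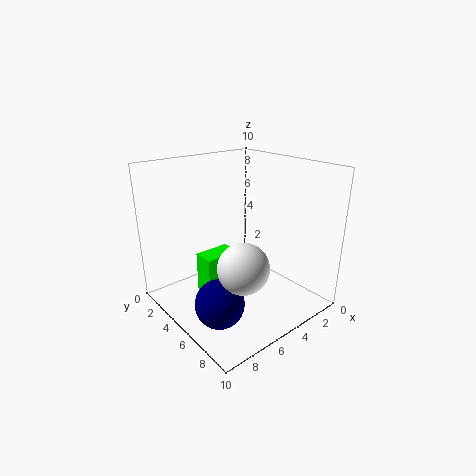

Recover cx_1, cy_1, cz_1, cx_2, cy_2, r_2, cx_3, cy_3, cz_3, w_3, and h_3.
cx_1 = 8.5; cy_1 = 7.5; cz_1 = 2.5; cx_2 = 7.5; cy_2 = 8.5; r_2 = 1.5; cx_3 = 5; cy_3 = 3.5; cz_3 = 0.5; w_3 = 2.5; h_3 = 3.5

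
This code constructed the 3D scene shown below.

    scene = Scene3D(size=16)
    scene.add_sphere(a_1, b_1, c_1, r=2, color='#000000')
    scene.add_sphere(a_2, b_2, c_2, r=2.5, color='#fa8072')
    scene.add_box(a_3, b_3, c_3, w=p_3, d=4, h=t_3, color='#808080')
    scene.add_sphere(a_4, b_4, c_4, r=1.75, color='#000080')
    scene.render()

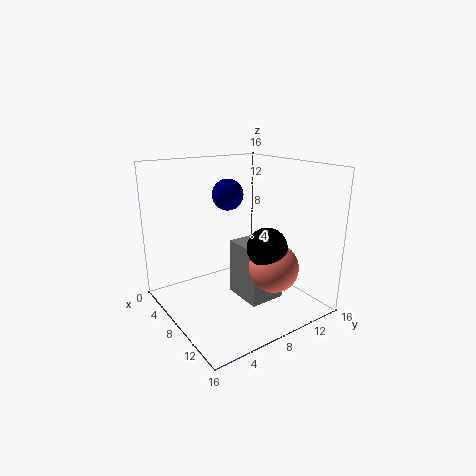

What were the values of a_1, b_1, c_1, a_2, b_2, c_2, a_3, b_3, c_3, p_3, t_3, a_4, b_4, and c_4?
a_1 = 13; b_1 = 8; c_1 = 8.5; a_2 = 13.25; b_2 = 8.75; c_2 = 6.25; a_3 = 7.5; b_3 = 7.25; c_3 = 1.5; p_3 = 4.5; t_3 = 6.25; a_4 = 6; b_4 = 8; c_4 = 12.5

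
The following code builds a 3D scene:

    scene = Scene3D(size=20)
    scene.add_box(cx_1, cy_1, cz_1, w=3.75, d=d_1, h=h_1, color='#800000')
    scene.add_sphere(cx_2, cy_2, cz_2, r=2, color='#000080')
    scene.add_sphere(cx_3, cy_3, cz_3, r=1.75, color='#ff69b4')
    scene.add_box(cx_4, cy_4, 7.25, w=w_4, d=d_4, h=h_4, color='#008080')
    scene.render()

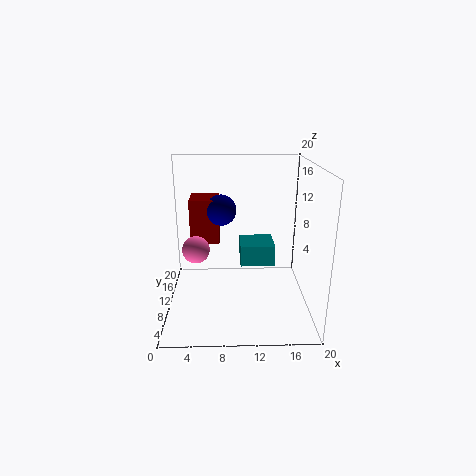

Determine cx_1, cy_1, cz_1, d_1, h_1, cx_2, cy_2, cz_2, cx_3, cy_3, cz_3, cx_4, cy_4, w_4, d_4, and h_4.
cx_1 = 3.75
cy_1 = 7.5
cz_1 = 10.25
d_1 = 4
h_1 = 5.75
cx_2 = 7.75
cy_2 = 8.5
cz_2 = 14.5
cx_3 = 4.5
cy_3 = 6.75
cz_3 = 9.75
cx_4 = 10.25
cy_4 = 6.75
w_4 = 4.5
d_4 = 4.5
h_4 = 2.75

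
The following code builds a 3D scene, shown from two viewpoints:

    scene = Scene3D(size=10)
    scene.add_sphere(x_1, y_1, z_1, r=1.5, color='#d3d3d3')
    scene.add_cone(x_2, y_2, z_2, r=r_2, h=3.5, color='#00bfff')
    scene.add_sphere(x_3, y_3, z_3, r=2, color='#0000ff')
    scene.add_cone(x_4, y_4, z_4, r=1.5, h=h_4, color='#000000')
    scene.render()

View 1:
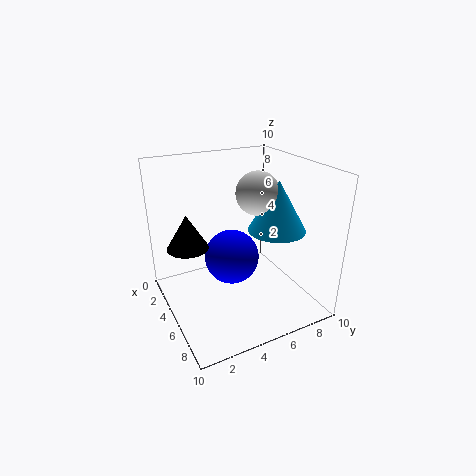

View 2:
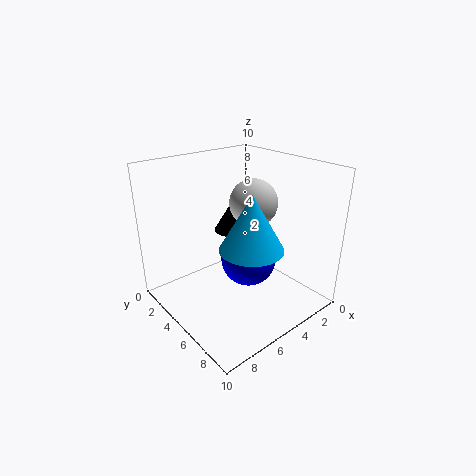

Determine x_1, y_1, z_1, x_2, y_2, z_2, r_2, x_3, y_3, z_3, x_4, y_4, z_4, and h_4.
x_1 = 5
y_1 = 6.5
z_1 = 8
x_2 = 6
y_2 = 7.5
z_2 = 5.5
r_2 = 2
x_3 = 4
y_3 = 5
z_3 = 3
x_4 = 3
y_4 = 2
z_4 = 4
h_4 = 2.5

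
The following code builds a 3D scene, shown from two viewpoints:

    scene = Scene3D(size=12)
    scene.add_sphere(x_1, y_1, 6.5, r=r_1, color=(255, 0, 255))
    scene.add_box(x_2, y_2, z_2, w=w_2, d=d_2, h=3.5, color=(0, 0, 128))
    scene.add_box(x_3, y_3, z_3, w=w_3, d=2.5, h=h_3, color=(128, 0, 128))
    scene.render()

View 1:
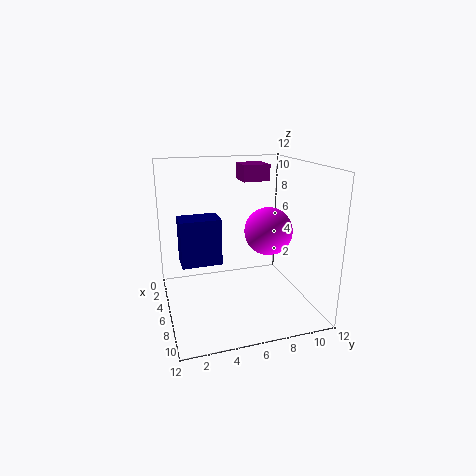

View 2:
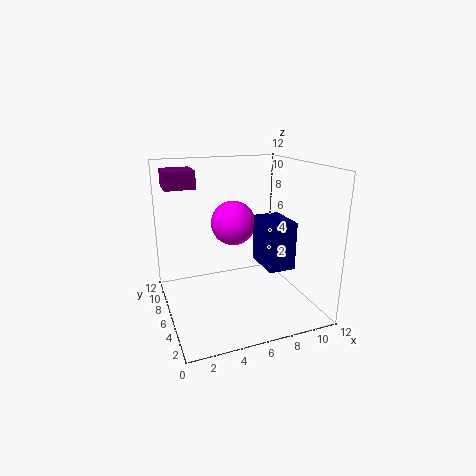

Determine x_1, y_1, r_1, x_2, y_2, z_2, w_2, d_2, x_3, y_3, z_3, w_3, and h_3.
x_1 = 6.5, y_1 = 8.5, r_1 = 2, x_2 = 6.5, y_2 = 1, z_2 = 5, w_2 = 2, d_2 = 3, x_3 = 0.5, y_3 = 7.5, z_3 = 10, w_3 = 2.5, h_3 = 1.5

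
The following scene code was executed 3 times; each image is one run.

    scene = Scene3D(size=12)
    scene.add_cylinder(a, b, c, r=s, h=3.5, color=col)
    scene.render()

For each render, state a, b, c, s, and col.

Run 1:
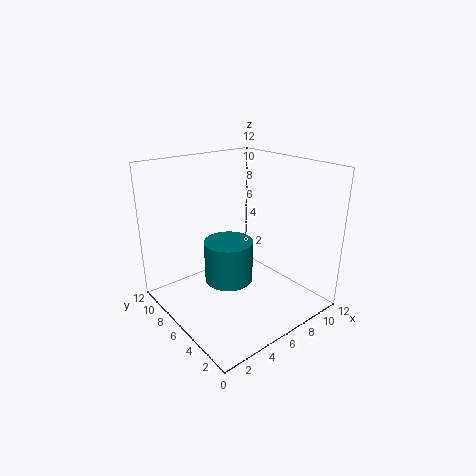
a = 5; b = 6; c = 2.5; s = 2; col = 'teal'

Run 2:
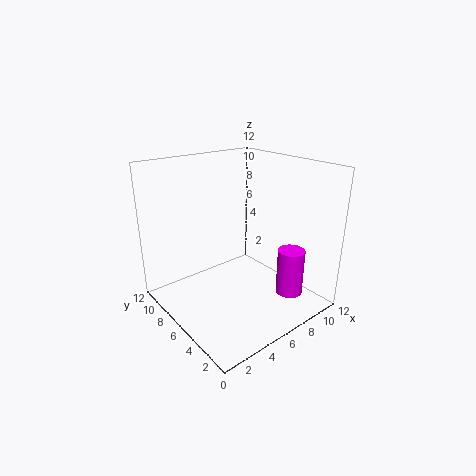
a = 7; b = 1; c = 3; s = 1; col = 'magenta'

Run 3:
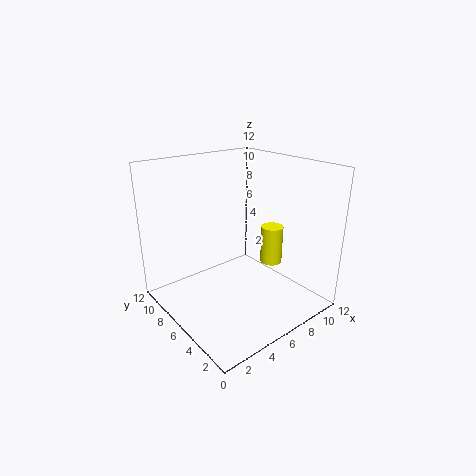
a = 10; b = 6; c = 2.5; s = 1; col = 'yellow'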